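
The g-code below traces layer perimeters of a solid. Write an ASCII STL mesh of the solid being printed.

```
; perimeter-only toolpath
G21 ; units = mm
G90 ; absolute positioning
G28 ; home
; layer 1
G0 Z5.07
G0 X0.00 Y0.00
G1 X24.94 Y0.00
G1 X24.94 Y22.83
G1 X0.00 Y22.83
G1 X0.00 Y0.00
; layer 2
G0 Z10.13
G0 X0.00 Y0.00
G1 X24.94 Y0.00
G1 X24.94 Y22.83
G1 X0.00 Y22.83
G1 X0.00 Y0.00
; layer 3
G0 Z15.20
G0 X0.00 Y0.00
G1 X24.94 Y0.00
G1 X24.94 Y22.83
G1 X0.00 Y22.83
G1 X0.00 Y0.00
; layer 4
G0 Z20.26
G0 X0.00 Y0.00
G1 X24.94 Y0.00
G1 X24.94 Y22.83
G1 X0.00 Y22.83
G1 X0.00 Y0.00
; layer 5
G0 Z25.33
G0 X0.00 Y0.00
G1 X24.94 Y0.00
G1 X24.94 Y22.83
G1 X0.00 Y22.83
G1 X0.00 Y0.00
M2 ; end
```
solid part
  facet normal 0.0000 0.0000 -1.0000
    outer loop
      vertex 24.94 22.83 0.00
      vertex 24.94 0.00 0.00
      vertex 0.00 0.00 0.00
    endloop
  endfacet
  facet normal 0.0000 0.0000 -1.0000
    outer loop
      vertex 0.00 22.83 0.00
      vertex 24.94 22.83 0.00
      vertex 0.00 0.00 0.00
    endloop
  endfacet
  facet normal 0.0000 0.0000 1.0000
    outer loop
      vertex 0.00 0.00 25.33
      vertex 24.94 0.00 25.33
      vertex 24.94 22.83 25.33
    endloop
  endfacet
  facet normal 0.0000 0.0000 1.0000
    outer loop
      vertex 0.00 0.00 25.33
      vertex 24.94 22.83 25.33
      vertex 0.00 22.83 25.33
    endloop
  endfacet
  facet normal 0.0000 -1.0000 0.0000
    outer loop
      vertex 0.00 0.00 0.00
      vertex 24.94 0.00 0.00
      vertex 24.94 0.00 25.33
    endloop
  endfacet
  facet normal 0.0000 -1.0000 0.0000
    outer loop
      vertex 0.00 0.00 0.00
      vertex 24.94 0.00 25.33
      vertex 0.00 0.00 25.33
    endloop
  endfacet
  facet normal 0.0000 1.0000 0.0000
    outer loop
      vertex 24.94 22.83 25.33
      vertex 24.94 22.83 0.00
      vertex 0.00 22.83 0.00
    endloop
  endfacet
  facet normal 0.0000 1.0000 0.0000
    outer loop
      vertex 0.00 22.83 25.33
      vertex 24.94 22.83 25.33
      vertex 0.00 22.83 0.00
    endloop
  endfacet
  facet normal -1.0000 0.0000 0.0000
    outer loop
      vertex 0.00 22.83 25.33
      vertex 0.00 22.83 0.00
      vertex 0.00 0.00 0.00
    endloop
  endfacet
  facet normal -1.0000 0.0000 0.0000
    outer loop
      vertex 0.00 0.00 25.33
      vertex 0.00 22.83 25.33
      vertex 0.00 0.00 0.00
    endloop
  endfacet
  facet normal 1.0000 0.0000 0.0000
    outer loop
      vertex 24.94 0.00 0.00
      vertex 24.94 22.83 0.00
      vertex 24.94 22.83 25.33
    endloop
  endfacet
  facet normal 1.0000 0.0000 0.0000
    outer loop
      vertex 24.94 0.00 0.00
      vertex 24.94 22.83 25.33
      vertex 24.94 0.00 25.33
    endloop
  endfacet
endsolid part

The G0 Z moves step by Δz≈5.07 mm. Every layer's G1 loop is the same polygon, so the solid is a straight extrusion of it from z=0 to z≈25.3. Closing with flat bottom and top caps and triangulating gives 12 facets — a rectangular box, roughly 24.9 × 22.8 mm footprint and 25.3 mm tall.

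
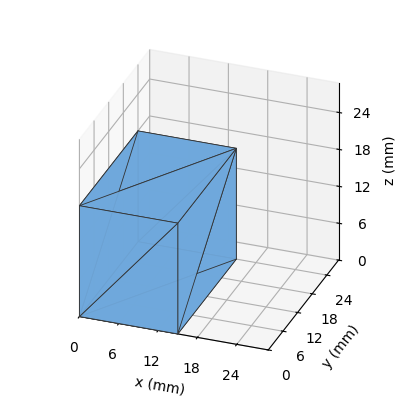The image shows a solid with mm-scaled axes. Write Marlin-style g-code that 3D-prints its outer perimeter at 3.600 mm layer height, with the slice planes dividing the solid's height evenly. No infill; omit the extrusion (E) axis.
Reading the render: the shape is a rectangular box, roughly 15 × 24 mm footprint and 18 mm tall (dimensions read to the nearest mm from the axis ticks). For the g-code, the solid's height is divided into equal slices at the stated Δz and each level perimeter traced with G1 moves after a G0 lift.

; perimeter-only toolpath
G21 ; units = mm
G90 ; absolute positioning
G28 ; home
; layer 1
G0 Z3.600
G0 X0.000 Y0.000
G1 X15.000 Y0.000
G1 X15.000 Y24.000
G1 X0.000 Y24.000
G1 X0.000 Y0.000
; layer 2
G0 Z7.200
G0 X0.000 Y0.000
G1 X15.000 Y0.000
G1 X15.000 Y24.000
G1 X0.000 Y24.000
G1 X0.000 Y0.000
; layer 3
G0 Z10.800
G0 X0.000 Y0.000
G1 X15.000 Y0.000
G1 X15.000 Y24.000
G1 X0.000 Y24.000
G1 X0.000 Y0.000
; layer 4
G0 Z14.400
G0 X0.000 Y0.000
G1 X15.000 Y0.000
G1 X15.000 Y24.000
G1 X0.000 Y24.000
G1 X0.000 Y0.000
; layer 5
G0 Z18.000
G0 X0.000 Y0.000
G1 X15.000 Y0.000
G1 X15.000 Y24.000
G1 X0.000 Y24.000
G1 X0.000 Y0.000
M2 ; end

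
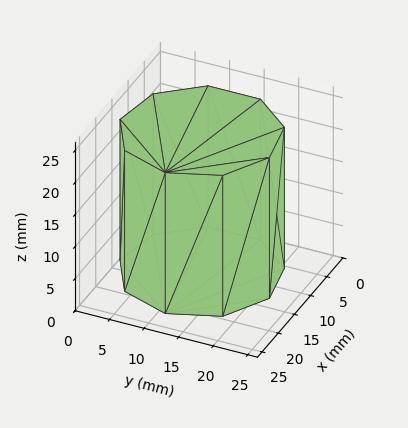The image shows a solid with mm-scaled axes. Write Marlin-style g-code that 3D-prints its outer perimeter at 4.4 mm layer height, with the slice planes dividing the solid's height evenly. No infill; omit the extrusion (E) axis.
Reading the render: the shape is a regular 9-sided prism (a cylinder approximated with 9 flat sides), circumscribed radius ≈ 11 mm, height ≈ 22 mm (dimensions read to the nearest mm from the axis ticks). For the g-code, the solid's height is divided into equal slices at the stated Δz and each level perimeter traced with G1 moves after a G0 lift.

; perimeter-only toolpath
G21 ; units = mm
G90 ; absolute positioning
G28 ; home
; layer 1
G0 Z4.4
G0 X22.0 Y11.0
G1 X19.4 Y18.1
G1 X12.9 Y21.8
G1 X5.5 Y20.5
G1 X0.7 Y14.8
G1 X0.7 Y7.2
G1 X5.5 Y1.5
G1 X12.9 Y0.2
G1 X19.4 Y3.9
G1 X22.0 Y11.0
; layer 2
G0 Z8.8
G0 X22.0 Y11.0
G1 X19.4 Y18.1
G1 X12.9 Y21.8
G1 X5.5 Y20.5
G1 X0.7 Y14.8
G1 X0.7 Y7.2
G1 X5.5 Y1.5
G1 X12.9 Y0.2
G1 X19.4 Y3.9
G1 X22.0 Y11.0
; layer 3
G0 Z13.2
G0 X22.0 Y11.0
G1 X19.4 Y18.1
G1 X12.9 Y21.8
G1 X5.5 Y20.5
G1 X0.7 Y14.8
G1 X0.7 Y7.2
G1 X5.5 Y1.5
G1 X12.9 Y0.2
G1 X19.4 Y3.9
G1 X22.0 Y11.0
; layer 4
G0 Z17.6
G0 X22.0 Y11.0
G1 X19.4 Y18.1
G1 X12.9 Y21.8
G1 X5.5 Y20.5
G1 X0.7 Y14.8
G1 X0.7 Y7.2
G1 X5.5 Y1.5
G1 X12.9 Y0.2
G1 X19.4 Y3.9
G1 X22.0 Y11.0
; layer 5
G0 Z22.0
G0 X22.0 Y11.0
G1 X19.4 Y18.1
G1 X12.9 Y21.8
G1 X5.5 Y20.5
G1 X0.7 Y14.8
G1 X0.7 Y7.2
G1 X5.5 Y1.5
G1 X12.9 Y0.2
G1 X19.4 Y3.9
G1 X22.0 Y11.0
M2 ; end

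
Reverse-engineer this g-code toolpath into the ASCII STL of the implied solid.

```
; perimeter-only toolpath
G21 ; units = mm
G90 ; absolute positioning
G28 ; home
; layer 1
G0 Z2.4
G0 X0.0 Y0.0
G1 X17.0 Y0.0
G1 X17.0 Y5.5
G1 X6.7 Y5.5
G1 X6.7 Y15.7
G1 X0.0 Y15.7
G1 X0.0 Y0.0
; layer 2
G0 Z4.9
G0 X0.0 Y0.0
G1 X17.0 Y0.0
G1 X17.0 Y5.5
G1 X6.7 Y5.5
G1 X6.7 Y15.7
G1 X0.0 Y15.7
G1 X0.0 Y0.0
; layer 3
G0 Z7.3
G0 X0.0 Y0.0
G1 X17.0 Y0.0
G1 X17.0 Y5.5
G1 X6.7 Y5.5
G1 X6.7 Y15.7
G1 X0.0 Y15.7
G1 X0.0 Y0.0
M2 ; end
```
solid part
  facet normal 0.0000 0.0000 -1.0000
    outer loop
      vertex 17.0 5.5 0.0
      vertex 17.0 0.0 0.0
      vertex 0.0 0.0 0.0
    endloop
  endfacet
  facet normal 0.0000 0.0000 -1.0000
    outer loop
      vertex 6.7 5.5 0.0
      vertex 17.0 5.5 0.0
      vertex 0.0 0.0 0.0
    endloop
  endfacet
  facet normal 0.0000 0.0000 -1.0000
    outer loop
      vertex 6.7 15.7 0.0
      vertex 6.7 5.5 0.0
      vertex 0.0 0.0 0.0
    endloop
  endfacet
  facet normal 0.0000 0.0000 -1.0000
    outer loop
      vertex 0.0 15.7 0.0
      vertex 6.7 15.7 0.0
      vertex 0.0 0.0 0.0
    endloop
  endfacet
  facet normal 0.0000 0.0000 1.0000
    outer loop
      vertex 0.0 0.0 7.3
      vertex 17.0 0.0 7.3
      vertex 17.0 5.5 7.3
    endloop
  endfacet
  facet normal 0.0000 0.0000 1.0000
    outer loop
      vertex 0.0 0.0 7.3
      vertex 17.0 5.5 7.3
      vertex 6.7 5.5 7.3
    endloop
  endfacet
  facet normal 0.0000 0.0000 1.0000
    outer loop
      vertex 0.0 0.0 7.3
      vertex 6.7 5.5 7.3
      vertex 6.7 15.7 7.3
    endloop
  endfacet
  facet normal 0.0000 0.0000 1.0000
    outer loop
      vertex 0.0 0.0 7.3
      vertex 6.7 15.7 7.3
      vertex 0.0 15.7 7.3
    endloop
  endfacet
  facet normal 0.0000 -1.0000 0.0000
    outer loop
      vertex 0.0 0.0 0.0
      vertex 17.0 0.0 0.0
      vertex 17.0 0.0 7.3
    endloop
  endfacet
  facet normal 0.0000 -1.0000 0.0000
    outer loop
      vertex 0.0 0.0 0.0
      vertex 17.0 0.0 7.3
      vertex 0.0 0.0 7.3
    endloop
  endfacet
  facet normal 1.0000 0.0000 0.0000
    outer loop
      vertex 17.0 0.0 0.0
      vertex 17.0 5.5 0.0
      vertex 17.0 5.5 7.3
    endloop
  endfacet
  facet normal 1.0000 0.0000 0.0000
    outer loop
      vertex 17.0 0.0 0.0
      vertex 17.0 5.5 7.3
      vertex 17.0 0.0 7.3
    endloop
  endfacet
  facet normal 0.0000 1.0000 0.0000
    outer loop
      vertex 17.0 5.5 0.0
      vertex 6.7 5.5 0.0
      vertex 6.7 5.5 7.3
    endloop
  endfacet
  facet normal 0.0000 1.0000 0.0000
    outer loop
      vertex 17.0 5.5 0.0
      vertex 6.7 5.5 7.3
      vertex 17.0 5.5 7.3
    endloop
  endfacet
  facet normal 1.0000 0.0000 0.0000
    outer loop
      vertex 6.7 5.5 0.0
      vertex 6.7 15.7 0.0
      vertex 6.7 15.7 7.3
    endloop
  endfacet
  facet normal 1.0000 0.0000 0.0000
    outer loop
      vertex 6.7 5.5 0.0
      vertex 6.7 15.7 7.3
      vertex 6.7 5.5 7.3
    endloop
  endfacet
  facet normal 0.0000 1.0000 0.0000
    outer loop
      vertex 6.7 15.7 0.0
      vertex 0.0 15.7 0.0
      vertex 0.0 15.7 7.3
    endloop
  endfacet
  facet normal 0.0000 1.0000 0.0000
    outer loop
      vertex 6.7 15.7 0.0
      vertex 0.0 15.7 7.3
      vertex 6.7 15.7 7.3
    endloop
  endfacet
  facet normal -1.0000 0.0000 0.0000
    outer loop
      vertex 0.0 15.7 0.0
      vertex 0.0 0.0 0.0
      vertex 0.0 0.0 7.3
    endloop
  endfacet
  facet normal -1.0000 0.0000 0.0000
    outer loop
      vertex 0.0 15.7 0.0
      vertex 0.0 0.0 7.3
      vertex 0.0 15.7 7.3
    endloop
  endfacet
endsolid part

The G0 Z moves step by Δz≈2.4 mm. Every layer's G1 loop is the same polygon, so the solid is a straight extrusion of it from z=0 to z≈7.3. Closing with flat bottom and top caps and triangulating gives 20 facets — an L-shaped prism: outer 17 × 15.7 mm, arm thicknesses ≈ 5.5 mm (horizontal) and 6.7 mm (vertical), extruded 7.3 mm in z.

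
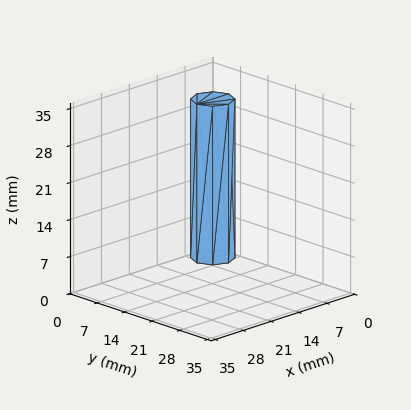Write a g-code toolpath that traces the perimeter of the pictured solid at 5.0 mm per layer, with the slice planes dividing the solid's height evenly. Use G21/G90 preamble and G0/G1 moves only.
Reading the render: the shape is a regular 8-sided prism (a cylinder approximated with 8 flat sides), circumscribed radius ≈ 4 mm, height ≈ 30 mm (dimensions read to the nearest mm from the axis ticks). For the g-code, the solid's height is divided into equal slices at the stated Δz and each level perimeter traced with G1 moves after a G0 lift.

; perimeter-only toolpath
G21 ; units = mm
G90 ; absolute positioning
G28 ; home
; layer 1
G0 Z5.0
G0 X8.0 Y4.0
G1 X6.8 Y6.8
G1 X4.0 Y8.0
G1 X1.2 Y6.8
G1 X0.0 Y4.0
G1 X1.2 Y1.2
G1 X4.0 Y0.0
G1 X6.8 Y1.2
G1 X8.0 Y4.0
; layer 2
G0 Z10.0
G0 X8.0 Y4.0
G1 X6.8 Y6.8
G1 X4.0 Y8.0
G1 X1.2 Y6.8
G1 X0.0 Y4.0
G1 X1.2 Y1.2
G1 X4.0 Y0.0
G1 X6.8 Y1.2
G1 X8.0 Y4.0
; layer 3
G0 Z15.0
G0 X8.0 Y4.0
G1 X6.8 Y6.8
G1 X4.0 Y8.0
G1 X1.2 Y6.8
G1 X0.0 Y4.0
G1 X1.2 Y1.2
G1 X4.0 Y0.0
G1 X6.8 Y1.2
G1 X8.0 Y4.0
; layer 4
G0 Z20.0
G0 X8.0 Y4.0
G1 X6.8 Y6.8
G1 X4.0 Y8.0
G1 X1.2 Y6.8
G1 X0.0 Y4.0
G1 X1.2 Y1.2
G1 X4.0 Y0.0
G1 X6.8 Y1.2
G1 X8.0 Y4.0
; layer 5
G0 Z25.0
G0 X8.0 Y4.0
G1 X6.8 Y6.8
G1 X4.0 Y8.0
G1 X1.2 Y6.8
G1 X0.0 Y4.0
G1 X1.2 Y1.2
G1 X4.0 Y0.0
G1 X6.8 Y1.2
G1 X8.0 Y4.0
; layer 6
G0 Z30.0
G0 X8.0 Y4.0
G1 X6.8 Y6.8
G1 X4.0 Y8.0
G1 X1.2 Y6.8
G1 X0.0 Y4.0
G1 X1.2 Y1.2
G1 X4.0 Y0.0
G1 X6.8 Y1.2
G1 X8.0 Y4.0
M2 ; end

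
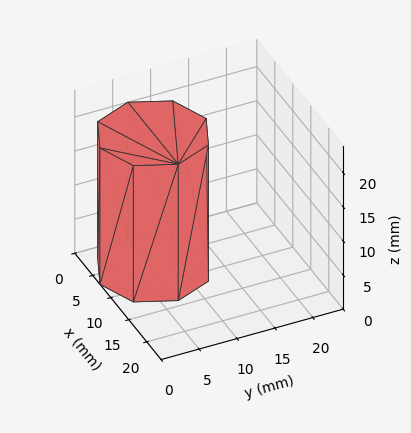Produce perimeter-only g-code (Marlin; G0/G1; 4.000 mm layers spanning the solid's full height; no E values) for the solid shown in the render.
Reading the render: the shape is a regular 8-sided prism (a cylinder approximated with 8 flat sides), circumscribed radius ≈ 7 mm, height ≈ 20 mm (dimensions read to the nearest mm from the axis ticks). For the g-code, the solid's height is divided into equal slices at the stated Δz and each level perimeter traced with G1 moves after a G0 lift.

; perimeter-only toolpath
G21 ; units = mm
G90 ; absolute positioning
G28 ; home
; layer 1
G0 Z4.000
G0 X14.000 Y7.000
G1 X11.950 Y11.950
G1 X7.000 Y14.000
G1 X2.050 Y11.950
G1 X0.000 Y7.000
G1 X2.050 Y2.050
G1 X7.000 Y0.000
G1 X11.950 Y2.050
G1 X14.000 Y7.000
; layer 2
G0 Z8.000
G0 X14.000 Y7.000
G1 X11.950 Y11.950
G1 X7.000 Y14.000
G1 X2.050 Y11.950
G1 X0.000 Y7.000
G1 X2.050 Y2.050
G1 X7.000 Y0.000
G1 X11.950 Y2.050
G1 X14.000 Y7.000
; layer 3
G0 Z12.000
G0 X14.000 Y7.000
G1 X11.950 Y11.950
G1 X7.000 Y14.000
G1 X2.050 Y11.950
G1 X0.000 Y7.000
G1 X2.050 Y2.050
G1 X7.000 Y0.000
G1 X11.950 Y2.050
G1 X14.000 Y7.000
; layer 4
G0 Z16.000
G0 X14.000 Y7.000
G1 X11.950 Y11.950
G1 X7.000 Y14.000
G1 X2.050 Y11.950
G1 X0.000 Y7.000
G1 X2.050 Y2.050
G1 X7.000 Y0.000
G1 X11.950 Y2.050
G1 X14.000 Y7.000
; layer 5
G0 Z20.000
G0 X14.000 Y7.000
G1 X11.950 Y11.950
G1 X7.000 Y14.000
G1 X2.050 Y11.950
G1 X0.000 Y7.000
G1 X2.050 Y2.050
G1 X7.000 Y0.000
G1 X11.950 Y2.050
G1 X14.000 Y7.000
M2 ; end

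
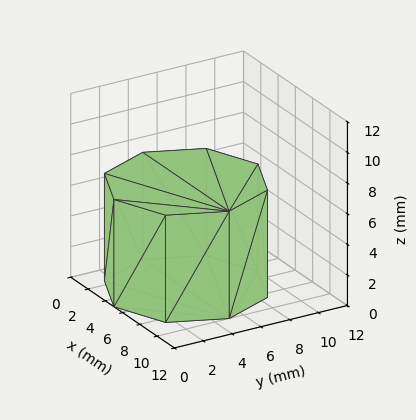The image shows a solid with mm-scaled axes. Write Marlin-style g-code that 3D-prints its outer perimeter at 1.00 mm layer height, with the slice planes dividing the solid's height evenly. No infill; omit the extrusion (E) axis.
Reading the render: the shape is a regular 8-sided prism (a cylinder approximated with 8 flat sides), circumscribed radius ≈ 5 mm, height ≈ 7 mm (dimensions read to the nearest mm from the axis ticks). For the g-code, the solid's height is divided into equal slices at the stated Δz and each level perimeter traced with G1 moves after a G0 lift.

; perimeter-only toolpath
G21 ; units = mm
G90 ; absolute positioning
G28 ; home
; layer 1
G0 Z1.00
G0 X10.00 Y5.00
G1 X8.54 Y8.54
G1 X5.00 Y10.00
G1 X1.46 Y8.54
G1 X0.00 Y5.00
G1 X1.46 Y1.46
G1 X5.00 Y0.00
G1 X8.54 Y1.46
G1 X10.00 Y5.00
; layer 2
G0 Z2.00
G0 X10.00 Y5.00
G1 X8.54 Y8.54
G1 X5.00 Y10.00
G1 X1.46 Y8.54
G1 X0.00 Y5.00
G1 X1.46 Y1.46
G1 X5.00 Y0.00
G1 X8.54 Y1.46
G1 X10.00 Y5.00
; layer 3
G0 Z3.00
G0 X10.00 Y5.00
G1 X8.54 Y8.54
G1 X5.00 Y10.00
G1 X1.46 Y8.54
G1 X0.00 Y5.00
G1 X1.46 Y1.46
G1 X5.00 Y0.00
G1 X8.54 Y1.46
G1 X10.00 Y5.00
; layer 4
G0 Z4.00
G0 X10.00 Y5.00
G1 X8.54 Y8.54
G1 X5.00 Y10.00
G1 X1.46 Y8.54
G1 X0.00 Y5.00
G1 X1.46 Y1.46
G1 X5.00 Y0.00
G1 X8.54 Y1.46
G1 X10.00 Y5.00
; layer 5
G0 Z5.00
G0 X10.00 Y5.00
G1 X8.54 Y8.54
G1 X5.00 Y10.00
G1 X1.46 Y8.54
G1 X0.00 Y5.00
G1 X1.46 Y1.46
G1 X5.00 Y0.00
G1 X8.54 Y1.46
G1 X10.00 Y5.00
; layer 6
G0 Z6.00
G0 X10.00 Y5.00
G1 X8.54 Y8.54
G1 X5.00 Y10.00
G1 X1.46 Y8.54
G1 X0.00 Y5.00
G1 X1.46 Y1.46
G1 X5.00 Y0.00
G1 X8.54 Y1.46
G1 X10.00 Y5.00
; layer 7
G0 Z7.00
G0 X10.00 Y5.00
G1 X8.54 Y8.54
G1 X5.00 Y10.00
G1 X1.46 Y8.54
G1 X0.00 Y5.00
G1 X1.46 Y1.46
G1 X5.00 Y0.00
G1 X8.54 Y1.46
G1 X10.00 Y5.00
M2 ; end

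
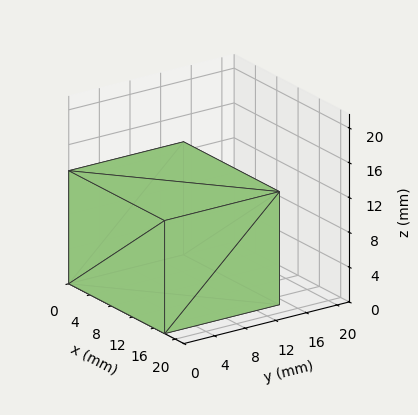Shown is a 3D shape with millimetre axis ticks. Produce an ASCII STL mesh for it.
Reading the render: the shape is a rectangular box, roughly 18 × 15 mm footprint and 13 mm tall (dimensions read to the nearest mm from the axis ticks). For the STL, each face is triangulated and given an outward normal.

solid part
  facet normal 0.0000 0.0000 -1.0000
    outer loop
      vertex 18.0 15.0 0.0
      vertex 18.0 0.0 0.0
      vertex 0.0 0.0 0.0
    endloop
  endfacet
  facet normal 0.0000 0.0000 -1.0000
    outer loop
      vertex 0.0 15.0 0.0
      vertex 18.0 15.0 0.0
      vertex 0.0 0.0 0.0
    endloop
  endfacet
  facet normal 0.0000 0.0000 1.0000
    outer loop
      vertex 0.0 0.0 13.0
      vertex 18.0 0.0 13.0
      vertex 18.0 15.0 13.0
    endloop
  endfacet
  facet normal 0.0000 0.0000 1.0000
    outer loop
      vertex 0.0 0.0 13.0
      vertex 18.0 15.0 13.0
      vertex 0.0 15.0 13.0
    endloop
  endfacet
  facet normal 0.0000 -1.0000 0.0000
    outer loop
      vertex 0.0 0.0 0.0
      vertex 18.0 0.0 0.0
      vertex 18.0 0.0 13.0
    endloop
  endfacet
  facet normal 0.0000 -1.0000 0.0000
    outer loop
      vertex 0.0 0.0 0.0
      vertex 18.0 0.0 13.0
      vertex 0.0 0.0 13.0
    endloop
  endfacet
  facet normal 0.0000 1.0000 0.0000
    outer loop
      vertex 18.0 15.0 13.0
      vertex 18.0 15.0 0.0
      vertex 0.0 15.0 0.0
    endloop
  endfacet
  facet normal 0.0000 1.0000 0.0000
    outer loop
      vertex 0.0 15.0 13.0
      vertex 18.0 15.0 13.0
      vertex 0.0 15.0 0.0
    endloop
  endfacet
  facet normal -1.0000 0.0000 0.0000
    outer loop
      vertex 0.0 15.0 13.0
      vertex 0.0 15.0 0.0
      vertex 0.0 0.0 0.0
    endloop
  endfacet
  facet normal -1.0000 0.0000 0.0000
    outer loop
      vertex 0.0 0.0 13.0
      vertex 0.0 15.0 13.0
      vertex 0.0 0.0 0.0
    endloop
  endfacet
  facet normal 1.0000 0.0000 0.0000
    outer loop
      vertex 18.0 0.0 0.0
      vertex 18.0 15.0 0.0
      vertex 18.0 15.0 13.0
    endloop
  endfacet
  facet normal 1.0000 0.0000 0.0000
    outer loop
      vertex 18.0 0.0 0.0
      vertex 18.0 15.0 13.0
      vertex 18.0 0.0 13.0
    endloop
  endfacet
endsolid part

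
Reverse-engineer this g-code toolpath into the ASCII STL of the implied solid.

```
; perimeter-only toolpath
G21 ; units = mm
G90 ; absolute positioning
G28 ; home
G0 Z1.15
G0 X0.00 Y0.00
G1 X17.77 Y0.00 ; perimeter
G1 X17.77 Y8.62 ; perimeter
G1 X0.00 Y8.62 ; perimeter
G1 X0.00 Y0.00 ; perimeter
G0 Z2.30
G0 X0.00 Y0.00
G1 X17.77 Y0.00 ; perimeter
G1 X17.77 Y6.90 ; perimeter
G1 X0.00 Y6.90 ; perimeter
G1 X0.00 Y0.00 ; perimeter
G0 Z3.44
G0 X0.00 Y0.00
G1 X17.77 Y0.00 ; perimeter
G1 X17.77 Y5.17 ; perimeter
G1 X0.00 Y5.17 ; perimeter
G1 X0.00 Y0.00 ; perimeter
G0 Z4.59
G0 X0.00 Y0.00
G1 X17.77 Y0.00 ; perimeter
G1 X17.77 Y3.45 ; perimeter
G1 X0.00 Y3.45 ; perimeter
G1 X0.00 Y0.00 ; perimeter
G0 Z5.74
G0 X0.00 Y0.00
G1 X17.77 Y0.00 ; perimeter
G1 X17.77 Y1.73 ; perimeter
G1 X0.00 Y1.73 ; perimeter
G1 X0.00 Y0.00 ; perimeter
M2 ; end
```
solid part
  facet normal 0.0000 0.0000 -1.0000
    outer loop
      vertex 17.77 10.35 0.00
      vertex 17.77 0.00 0.00
      vertex 0.00 0.00 0.00
    endloop
  endfacet
  facet normal 0.0000 0.0000 -1.0000
    outer loop
      vertex 0.00 10.35 0.00
      vertex 17.77 10.35 0.00
      vertex 0.00 0.00 0.00
    endloop
  endfacet
  facet normal 0.0000 -1.0000 0.0000
    outer loop
      vertex 0.00 0.00 0.00
      vertex 17.77 0.00 0.00
      vertex 17.77 0.00 6.89
    endloop
  endfacet
  facet normal 0.0000 -1.0000 0.0000
    outer loop
      vertex 0.00 0.00 0.00
      vertex 17.77 0.00 6.89
      vertex 0.00 0.00 6.89
    endloop
  endfacet
  facet normal 0.0000 0.5541 0.8324
    outer loop
      vertex 0.00 0.00 6.89
      vertex 17.77 0.00 6.89
      vertex 17.77 10.35 0.00
    endloop
  endfacet
  facet normal 0.0000 0.5541 0.8324
    outer loop
      vertex 0.00 0.00 6.89
      vertex 17.77 10.35 0.00
      vertex 0.00 10.35 0.00
    endloop
  endfacet
  facet normal -1.0000 0.0000 0.0000
    outer loop
      vertex 0.00 0.00 6.89
      vertex 0.00 10.35 0.00
      vertex 0.00 0.00 0.00
    endloop
  endfacet
  facet normal 1.0000 0.0000 0.0000
    outer loop
      vertex 17.77 0.00 0.00
      vertex 17.77 10.35 0.00
      vertex 17.77 0.00 6.89
    endloop
  endfacet
endsolid part

The G0 Z moves step by Δz≈1.15 mm. The G1 loops shrink linearly with z, so the solid tapers from its base footprint up to z≈6.89. Closing with a flat bottom cap and the tapered top and triangulating gives 8 facets — a wedge (ramp): 17.8 × 10.3 mm base, rising to 6.89 mm along the y=0 edge and sloping linearly to z=0 at y=10.3.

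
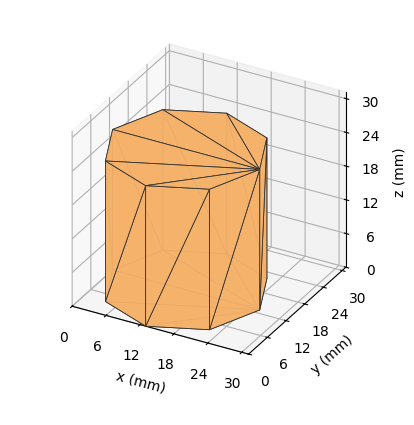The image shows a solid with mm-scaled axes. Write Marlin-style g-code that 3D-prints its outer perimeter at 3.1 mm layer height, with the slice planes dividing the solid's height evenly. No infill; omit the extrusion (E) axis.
Reading the render: the shape is a regular 8-sided prism (a cylinder approximated with 8 flat sides), circumscribed radius ≈ 13 mm, height ≈ 25 mm (dimensions read to the nearest mm from the axis ticks). For the g-code, the solid's height is divided into equal slices at the stated Δz and each level perimeter traced with G1 moves after a G0 lift.

; perimeter-only toolpath
G21 ; units = mm
G90 ; absolute positioning
G28 ; home
; layer 1
G0 Z3.1
G0 X26.0 Y13.0
G1 X22.2 Y22.2
G1 X13.0 Y26.0
G1 X3.8 Y22.2
G1 X0.0 Y13.0
G1 X3.8 Y3.8
G1 X13.0 Y0.0
G1 X22.2 Y3.8
G1 X26.0 Y13.0
; layer 2
G0 Z6.2
G0 X26.0 Y13.0
G1 X22.2 Y22.2
G1 X13.0 Y26.0
G1 X3.8 Y22.2
G1 X0.0 Y13.0
G1 X3.8 Y3.8
G1 X13.0 Y0.0
G1 X22.2 Y3.8
G1 X26.0 Y13.0
; layer 3
G0 Z9.4
G0 X26.0 Y13.0
G1 X22.2 Y22.2
G1 X13.0 Y26.0
G1 X3.8 Y22.2
G1 X0.0 Y13.0
G1 X3.8 Y3.8
G1 X13.0 Y0.0
G1 X22.2 Y3.8
G1 X26.0 Y13.0
; layer 4
G0 Z12.5
G0 X26.0 Y13.0
G1 X22.2 Y22.2
G1 X13.0 Y26.0
G1 X3.8 Y22.2
G1 X0.0 Y13.0
G1 X3.8 Y3.8
G1 X13.0 Y0.0
G1 X22.2 Y3.8
G1 X26.0 Y13.0
; layer 5
G0 Z15.6
G0 X26.0 Y13.0
G1 X22.2 Y22.2
G1 X13.0 Y26.0
G1 X3.8 Y22.2
G1 X0.0 Y13.0
G1 X3.8 Y3.8
G1 X13.0 Y0.0
G1 X22.2 Y3.8
G1 X26.0 Y13.0
; layer 6
G0 Z18.8
G0 X26.0 Y13.0
G1 X22.2 Y22.2
G1 X13.0 Y26.0
G1 X3.8 Y22.2
G1 X0.0 Y13.0
G1 X3.8 Y3.8
G1 X13.0 Y0.0
G1 X22.2 Y3.8
G1 X26.0 Y13.0
; layer 7
G0 Z21.9
G0 X26.0 Y13.0
G1 X22.2 Y22.2
G1 X13.0 Y26.0
G1 X3.8 Y22.2
G1 X0.0 Y13.0
G1 X3.8 Y3.8
G1 X13.0 Y0.0
G1 X22.2 Y3.8
G1 X26.0 Y13.0
; layer 8
G0 Z25.0
G0 X26.0 Y13.0
G1 X22.2 Y22.2
G1 X13.0 Y26.0
G1 X3.8 Y22.2
G1 X0.0 Y13.0
G1 X3.8 Y3.8
G1 X13.0 Y0.0
G1 X22.2 Y3.8
G1 X26.0 Y13.0
M2 ; end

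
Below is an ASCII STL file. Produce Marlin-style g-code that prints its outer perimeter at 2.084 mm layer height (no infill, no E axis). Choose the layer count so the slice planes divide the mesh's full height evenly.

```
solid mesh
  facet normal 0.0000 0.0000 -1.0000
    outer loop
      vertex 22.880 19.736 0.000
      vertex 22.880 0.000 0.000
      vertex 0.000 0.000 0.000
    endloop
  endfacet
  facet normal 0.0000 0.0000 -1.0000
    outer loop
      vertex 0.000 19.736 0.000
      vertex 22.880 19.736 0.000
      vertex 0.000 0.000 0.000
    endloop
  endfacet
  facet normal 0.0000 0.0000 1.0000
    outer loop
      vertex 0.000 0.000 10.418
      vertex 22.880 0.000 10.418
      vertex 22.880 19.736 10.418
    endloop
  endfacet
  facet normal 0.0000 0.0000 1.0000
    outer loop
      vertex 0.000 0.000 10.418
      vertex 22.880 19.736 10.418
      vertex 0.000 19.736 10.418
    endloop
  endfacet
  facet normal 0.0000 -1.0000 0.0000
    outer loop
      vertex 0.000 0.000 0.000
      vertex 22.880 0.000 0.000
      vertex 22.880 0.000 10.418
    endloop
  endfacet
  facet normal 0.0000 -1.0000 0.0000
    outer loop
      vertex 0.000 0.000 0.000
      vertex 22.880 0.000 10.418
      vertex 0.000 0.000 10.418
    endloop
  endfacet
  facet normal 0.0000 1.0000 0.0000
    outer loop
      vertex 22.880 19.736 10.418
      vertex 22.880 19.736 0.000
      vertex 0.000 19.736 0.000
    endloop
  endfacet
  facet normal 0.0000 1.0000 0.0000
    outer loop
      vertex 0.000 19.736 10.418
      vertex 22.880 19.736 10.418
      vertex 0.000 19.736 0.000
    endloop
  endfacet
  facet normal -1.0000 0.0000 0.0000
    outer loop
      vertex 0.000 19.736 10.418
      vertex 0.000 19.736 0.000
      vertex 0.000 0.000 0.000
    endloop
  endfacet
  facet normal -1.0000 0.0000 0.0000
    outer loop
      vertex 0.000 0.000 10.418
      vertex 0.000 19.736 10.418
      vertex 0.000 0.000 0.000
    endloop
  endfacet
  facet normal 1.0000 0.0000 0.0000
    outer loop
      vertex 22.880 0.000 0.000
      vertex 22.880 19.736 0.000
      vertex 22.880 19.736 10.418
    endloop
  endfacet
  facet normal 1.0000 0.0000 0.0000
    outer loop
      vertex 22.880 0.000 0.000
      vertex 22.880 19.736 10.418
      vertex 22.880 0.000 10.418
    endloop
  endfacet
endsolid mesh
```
; perimeter-only toolpath
G21 ; units = mm
G90 ; absolute positioning
G28 ; home
; layer 1
G0 Z2.084
G0 X0.000 Y0.000
G1 X22.880 Y0.000
G1 X22.880 Y19.736
G1 X0.000 Y19.736
G1 X0.000 Y0.000
; layer 2
G0 Z4.167
G0 X0.000 Y0.000
G1 X22.880 Y0.000
G1 X22.880 Y19.736
G1 X0.000 Y19.736
G1 X0.000 Y0.000
; layer 3
G0 Z6.251
G0 X0.000 Y0.000
G1 X22.880 Y0.000
G1 X22.880 Y19.736
G1 X0.000 Y19.736
G1 X0.000 Y0.000
; layer 4
G0 Z8.334
G0 X0.000 Y0.000
G1 X22.880 Y0.000
G1 X22.880 Y19.736
G1 X0.000 Y19.736
G1 X0.000 Y0.000
; layer 5
G0 Z10.418
G0 X0.000 Y0.000
G1 X22.880 Y0.000
G1 X22.880 Y19.736
G1 X0.000 Y19.736
G1 X0.000 Y0.000
M2 ; end

The solid is a rectangular box, roughly 22.9 × 19.7 mm footprint and 10.4 mm tall. Slicing at Δz = 2.084 mm — 5 equal slices spanning the solid's height, so layer i sits at z = i·h/5 — gives 5 non-empty perimeters. Each is a 4-segment closed polygon; G0 lifts to the layer z and rapids to the start vertex, then G1 traces the edges.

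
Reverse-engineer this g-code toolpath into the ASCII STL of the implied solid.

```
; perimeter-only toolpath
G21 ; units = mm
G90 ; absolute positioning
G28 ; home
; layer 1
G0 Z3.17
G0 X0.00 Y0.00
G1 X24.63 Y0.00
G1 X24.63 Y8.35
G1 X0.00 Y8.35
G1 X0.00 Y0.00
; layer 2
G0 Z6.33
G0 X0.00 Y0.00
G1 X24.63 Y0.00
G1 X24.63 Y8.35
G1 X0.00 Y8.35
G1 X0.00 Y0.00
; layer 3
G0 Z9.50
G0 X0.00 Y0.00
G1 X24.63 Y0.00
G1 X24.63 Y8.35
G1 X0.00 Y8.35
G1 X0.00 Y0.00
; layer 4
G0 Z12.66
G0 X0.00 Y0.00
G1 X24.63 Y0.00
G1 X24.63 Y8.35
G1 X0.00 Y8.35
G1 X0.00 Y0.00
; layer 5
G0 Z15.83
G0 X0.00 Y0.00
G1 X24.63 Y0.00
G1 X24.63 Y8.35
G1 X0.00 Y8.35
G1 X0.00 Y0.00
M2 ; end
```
solid part
  facet normal 0.0000 0.0000 -1.0000
    outer loop
      vertex 24.63 8.35 0.00
      vertex 24.63 0.00 0.00
      vertex 0.00 0.00 0.00
    endloop
  endfacet
  facet normal 0.0000 0.0000 -1.0000
    outer loop
      vertex 0.00 8.35 0.00
      vertex 24.63 8.35 0.00
      vertex 0.00 0.00 0.00
    endloop
  endfacet
  facet normal 0.0000 0.0000 1.0000
    outer loop
      vertex 0.00 0.00 15.83
      vertex 24.63 0.00 15.83
      vertex 24.63 8.35 15.83
    endloop
  endfacet
  facet normal 0.0000 0.0000 1.0000
    outer loop
      vertex 0.00 0.00 15.83
      vertex 24.63 8.35 15.83
      vertex 0.00 8.35 15.83
    endloop
  endfacet
  facet normal 0.0000 -1.0000 0.0000
    outer loop
      vertex 0.00 0.00 0.00
      vertex 24.63 0.00 0.00
      vertex 24.63 0.00 15.83
    endloop
  endfacet
  facet normal 0.0000 -1.0000 0.0000
    outer loop
      vertex 0.00 0.00 0.00
      vertex 24.63 0.00 15.83
      vertex 0.00 0.00 15.83
    endloop
  endfacet
  facet normal 0.0000 1.0000 0.0000
    outer loop
      vertex 24.63 8.35 15.83
      vertex 24.63 8.35 0.00
      vertex 0.00 8.35 0.00
    endloop
  endfacet
  facet normal 0.0000 1.0000 0.0000
    outer loop
      vertex 0.00 8.35 15.83
      vertex 24.63 8.35 15.83
      vertex 0.00 8.35 0.00
    endloop
  endfacet
  facet normal -1.0000 0.0000 0.0000
    outer loop
      vertex 0.00 8.35 15.83
      vertex 0.00 8.35 0.00
      vertex 0.00 0.00 0.00
    endloop
  endfacet
  facet normal -1.0000 0.0000 0.0000
    outer loop
      vertex 0.00 0.00 15.83
      vertex 0.00 8.35 15.83
      vertex 0.00 0.00 0.00
    endloop
  endfacet
  facet normal 1.0000 0.0000 0.0000
    outer loop
      vertex 24.63 0.00 0.00
      vertex 24.63 8.35 0.00
      vertex 24.63 8.35 15.83
    endloop
  endfacet
  facet normal 1.0000 0.0000 0.0000
    outer loop
      vertex 24.63 0.00 0.00
      vertex 24.63 8.35 15.83
      vertex 24.63 0.00 15.83
    endloop
  endfacet
endsolid part

The G0 Z moves step by Δz≈3.17 mm. Every layer's G1 loop is the same polygon, so the solid is a straight extrusion of it from z=0 to z≈15.8. Closing with flat bottom and top caps and triangulating gives 12 facets — a rectangular box, roughly 24.6 × 8.35 mm footprint and 15.8 mm tall.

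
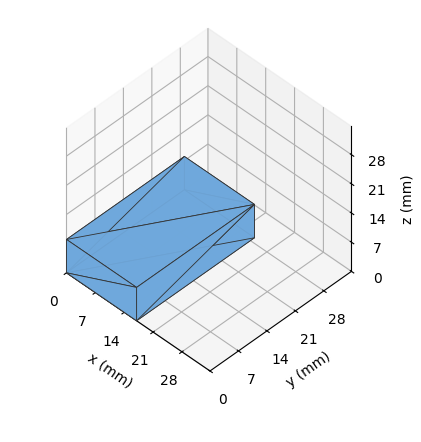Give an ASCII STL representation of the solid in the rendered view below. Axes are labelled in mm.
Reading the render: the shape is a rectangular box, roughly 17 × 29 mm footprint and 8 mm tall (dimensions read to the nearest mm from the axis ticks). For the STL, each face is triangulated and given an outward normal.

solid part
  facet normal 0.0000 0.0000 -1.0000
    outer loop
      vertex 17.00 29.00 0.00
      vertex 17.00 0.00 0.00
      vertex 0.00 0.00 0.00
    endloop
  endfacet
  facet normal 0.0000 0.0000 -1.0000
    outer loop
      vertex 0.00 29.00 0.00
      vertex 17.00 29.00 0.00
      vertex 0.00 0.00 0.00
    endloop
  endfacet
  facet normal 0.0000 0.0000 1.0000
    outer loop
      vertex 0.00 0.00 8.00
      vertex 17.00 0.00 8.00
      vertex 17.00 29.00 8.00
    endloop
  endfacet
  facet normal 0.0000 0.0000 1.0000
    outer loop
      vertex 0.00 0.00 8.00
      vertex 17.00 29.00 8.00
      vertex 0.00 29.00 8.00
    endloop
  endfacet
  facet normal 0.0000 -1.0000 0.0000
    outer loop
      vertex 0.00 0.00 0.00
      vertex 17.00 0.00 0.00
      vertex 17.00 0.00 8.00
    endloop
  endfacet
  facet normal 0.0000 -1.0000 0.0000
    outer loop
      vertex 0.00 0.00 0.00
      vertex 17.00 0.00 8.00
      vertex 0.00 0.00 8.00
    endloop
  endfacet
  facet normal 0.0000 1.0000 0.0000
    outer loop
      vertex 17.00 29.00 8.00
      vertex 17.00 29.00 0.00
      vertex 0.00 29.00 0.00
    endloop
  endfacet
  facet normal 0.0000 1.0000 0.0000
    outer loop
      vertex 0.00 29.00 8.00
      vertex 17.00 29.00 8.00
      vertex 0.00 29.00 0.00
    endloop
  endfacet
  facet normal -1.0000 0.0000 0.0000
    outer loop
      vertex 0.00 29.00 8.00
      vertex 0.00 29.00 0.00
      vertex 0.00 0.00 0.00
    endloop
  endfacet
  facet normal -1.0000 0.0000 0.0000
    outer loop
      vertex 0.00 0.00 8.00
      vertex 0.00 29.00 8.00
      vertex 0.00 0.00 0.00
    endloop
  endfacet
  facet normal 1.0000 0.0000 0.0000
    outer loop
      vertex 17.00 0.00 0.00
      vertex 17.00 29.00 0.00
      vertex 17.00 29.00 8.00
    endloop
  endfacet
  facet normal 1.0000 0.0000 0.0000
    outer loop
      vertex 17.00 0.00 0.00
      vertex 17.00 29.00 8.00
      vertex 17.00 0.00 8.00
    endloop
  endfacet
endsolid part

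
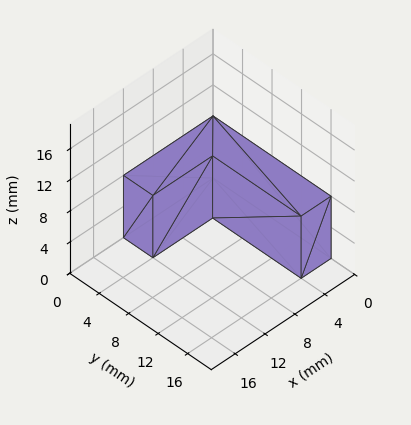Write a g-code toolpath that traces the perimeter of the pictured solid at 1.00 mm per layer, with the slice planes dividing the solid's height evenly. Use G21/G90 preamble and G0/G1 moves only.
Reading the render: the shape is an L-shaped prism: outer 12 × 16 mm, arm thicknesses ≈ 4 mm (horizontal) and 4 mm (vertical), extruded 8 mm in z (dimensions read to the nearest mm from the axis ticks). For the g-code, the solid's height is divided into equal slices at the stated Δz and each level perimeter traced with G1 moves after a G0 lift.

; perimeter-only toolpath
G21 ; units = mm
G90 ; absolute positioning
G28 ; home
; layer 1
G0 Z1.00
G0 X0.00 Y0.00
G1 X12.00 Y0.00
G1 X12.00 Y4.00
G1 X4.00 Y4.00
G1 X4.00 Y16.00
G1 X0.00 Y16.00
G1 X0.00 Y0.00
; layer 2
G0 Z2.00
G0 X0.00 Y0.00
G1 X12.00 Y0.00
G1 X12.00 Y4.00
G1 X4.00 Y4.00
G1 X4.00 Y16.00
G1 X0.00 Y16.00
G1 X0.00 Y0.00
; layer 3
G0 Z3.00
G0 X0.00 Y0.00
G1 X12.00 Y0.00
G1 X12.00 Y4.00
G1 X4.00 Y4.00
G1 X4.00 Y16.00
G1 X0.00 Y16.00
G1 X0.00 Y0.00
; layer 4
G0 Z4.00
G0 X0.00 Y0.00
G1 X12.00 Y0.00
G1 X12.00 Y4.00
G1 X4.00 Y4.00
G1 X4.00 Y16.00
G1 X0.00 Y16.00
G1 X0.00 Y0.00
; layer 5
G0 Z5.00
G0 X0.00 Y0.00
G1 X12.00 Y0.00
G1 X12.00 Y4.00
G1 X4.00 Y4.00
G1 X4.00 Y16.00
G1 X0.00 Y16.00
G1 X0.00 Y0.00
; layer 6
G0 Z6.00
G0 X0.00 Y0.00
G1 X12.00 Y0.00
G1 X12.00 Y4.00
G1 X4.00 Y4.00
G1 X4.00 Y16.00
G1 X0.00 Y16.00
G1 X0.00 Y0.00
; layer 7
G0 Z7.00
G0 X0.00 Y0.00
G1 X12.00 Y0.00
G1 X12.00 Y4.00
G1 X4.00 Y4.00
G1 X4.00 Y16.00
G1 X0.00 Y16.00
G1 X0.00 Y0.00
; layer 8
G0 Z8.00
G0 X0.00 Y0.00
G1 X12.00 Y0.00
G1 X12.00 Y4.00
G1 X4.00 Y4.00
G1 X4.00 Y16.00
G1 X0.00 Y16.00
G1 X0.00 Y0.00
M2 ; end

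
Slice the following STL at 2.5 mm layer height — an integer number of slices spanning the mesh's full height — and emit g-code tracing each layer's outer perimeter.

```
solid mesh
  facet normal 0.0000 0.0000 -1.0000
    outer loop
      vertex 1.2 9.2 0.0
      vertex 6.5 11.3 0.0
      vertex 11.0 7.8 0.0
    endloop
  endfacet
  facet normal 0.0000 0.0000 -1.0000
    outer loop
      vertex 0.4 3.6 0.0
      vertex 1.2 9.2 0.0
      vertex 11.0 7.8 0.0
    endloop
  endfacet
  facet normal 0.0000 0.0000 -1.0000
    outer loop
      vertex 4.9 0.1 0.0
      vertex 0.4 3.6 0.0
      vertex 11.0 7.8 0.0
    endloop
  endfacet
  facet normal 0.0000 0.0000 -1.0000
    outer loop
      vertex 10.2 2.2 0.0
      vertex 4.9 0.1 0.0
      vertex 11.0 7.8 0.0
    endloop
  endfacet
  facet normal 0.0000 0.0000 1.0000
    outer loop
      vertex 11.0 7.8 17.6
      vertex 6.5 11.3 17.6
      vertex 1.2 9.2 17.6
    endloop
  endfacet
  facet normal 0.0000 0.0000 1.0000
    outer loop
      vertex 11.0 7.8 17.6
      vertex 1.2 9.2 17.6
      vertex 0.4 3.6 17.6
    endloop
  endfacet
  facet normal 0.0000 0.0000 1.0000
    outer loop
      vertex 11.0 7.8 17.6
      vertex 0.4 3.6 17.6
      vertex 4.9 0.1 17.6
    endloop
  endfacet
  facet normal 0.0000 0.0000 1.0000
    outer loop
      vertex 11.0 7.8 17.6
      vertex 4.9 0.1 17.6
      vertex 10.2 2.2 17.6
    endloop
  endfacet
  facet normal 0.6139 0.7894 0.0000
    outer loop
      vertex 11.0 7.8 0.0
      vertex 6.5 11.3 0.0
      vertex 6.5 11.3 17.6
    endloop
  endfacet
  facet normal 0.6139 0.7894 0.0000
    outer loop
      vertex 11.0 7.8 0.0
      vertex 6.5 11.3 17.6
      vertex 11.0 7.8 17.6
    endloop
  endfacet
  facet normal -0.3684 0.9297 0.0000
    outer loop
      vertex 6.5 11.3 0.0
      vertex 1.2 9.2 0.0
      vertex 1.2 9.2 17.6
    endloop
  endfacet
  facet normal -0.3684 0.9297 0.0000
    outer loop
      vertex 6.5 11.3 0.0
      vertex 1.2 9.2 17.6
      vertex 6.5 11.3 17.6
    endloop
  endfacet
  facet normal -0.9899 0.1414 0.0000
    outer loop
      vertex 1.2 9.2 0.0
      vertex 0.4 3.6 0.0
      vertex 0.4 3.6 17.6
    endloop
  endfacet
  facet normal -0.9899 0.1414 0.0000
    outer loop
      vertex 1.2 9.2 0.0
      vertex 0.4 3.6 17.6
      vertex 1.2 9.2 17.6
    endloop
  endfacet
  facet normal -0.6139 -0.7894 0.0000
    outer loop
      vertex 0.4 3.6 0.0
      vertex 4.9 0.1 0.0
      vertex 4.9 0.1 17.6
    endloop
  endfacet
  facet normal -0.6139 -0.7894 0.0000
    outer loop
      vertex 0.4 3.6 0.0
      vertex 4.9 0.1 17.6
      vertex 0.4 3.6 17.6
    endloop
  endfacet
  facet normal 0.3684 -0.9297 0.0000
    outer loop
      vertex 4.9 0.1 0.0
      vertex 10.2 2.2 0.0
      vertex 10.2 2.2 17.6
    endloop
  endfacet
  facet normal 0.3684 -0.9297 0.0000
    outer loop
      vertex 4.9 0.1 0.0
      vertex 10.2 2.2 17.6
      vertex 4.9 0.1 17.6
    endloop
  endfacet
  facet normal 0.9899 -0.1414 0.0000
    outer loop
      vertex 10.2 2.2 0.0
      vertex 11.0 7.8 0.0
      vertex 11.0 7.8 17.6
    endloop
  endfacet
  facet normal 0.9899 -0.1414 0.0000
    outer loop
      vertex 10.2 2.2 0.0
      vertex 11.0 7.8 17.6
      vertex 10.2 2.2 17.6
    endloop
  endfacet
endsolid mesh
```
; perimeter-only toolpath
G21 ; units = mm
G90 ; absolute positioning
G28 ; home
; layer 1
G0 Z2.5
G0 X11.0 Y7.8
G1 X6.5 Y11.3
G1 X1.2 Y9.2
G1 X0.4 Y3.6
G1 X4.9 Y0.1
G1 X10.2 Y2.2
G1 X11.0 Y7.8
; layer 2
G0 Z5.0
G0 X11.0 Y7.8
G1 X6.5 Y11.3
G1 X1.2 Y9.2
G1 X0.4 Y3.6
G1 X4.9 Y0.1
G1 X10.2 Y2.2
G1 X11.0 Y7.8
; layer 3
G0 Z7.5
G0 X11.0 Y7.8
G1 X6.5 Y11.3
G1 X1.2 Y9.2
G1 X0.4 Y3.6
G1 X4.9 Y0.1
G1 X10.2 Y2.2
G1 X11.0 Y7.8
; layer 4
G0 Z10.1
G0 X11.0 Y7.8
G1 X6.5 Y11.3
G1 X1.2 Y9.2
G1 X0.4 Y3.6
G1 X4.9 Y0.1
G1 X10.2 Y2.2
G1 X11.0 Y7.8
; layer 5
G0 Z12.6
G0 X11.0 Y7.8
G1 X6.5 Y11.3
G1 X1.2 Y9.2
G1 X0.4 Y3.6
G1 X4.9 Y0.1
G1 X10.2 Y2.2
G1 X11.0 Y7.8
; layer 6
G0 Z15.1
G0 X11.0 Y7.8
G1 X6.5 Y11.3
G1 X1.2 Y9.2
G1 X0.4 Y3.6
G1 X4.9 Y0.1
G1 X10.2 Y2.2
G1 X11.0 Y7.8
; layer 7
G0 Z17.6
G0 X11.0 Y7.8
G1 X6.5 Y11.3
G1 X1.2 Y9.2
G1 X0.4 Y3.6
G1 X4.9 Y0.1
G1 X10.2 Y2.2
G1 X11.0 Y7.8
M2 ; end

The solid is a regular 6-sided prism (a cylinder approximated with 6 flat sides), circumscribed radius ≈ 5.7 mm, height ≈ 17.6 mm. Slicing at Δz = 2.5 mm — 7 equal slices spanning the solid's height, so layer i sits at z = i·h/7 — gives 7 non-empty perimeters. Each is a 6-segment closed polygon; G0 lifts to the layer z and rapids to the start vertex, then G1 traces the edges.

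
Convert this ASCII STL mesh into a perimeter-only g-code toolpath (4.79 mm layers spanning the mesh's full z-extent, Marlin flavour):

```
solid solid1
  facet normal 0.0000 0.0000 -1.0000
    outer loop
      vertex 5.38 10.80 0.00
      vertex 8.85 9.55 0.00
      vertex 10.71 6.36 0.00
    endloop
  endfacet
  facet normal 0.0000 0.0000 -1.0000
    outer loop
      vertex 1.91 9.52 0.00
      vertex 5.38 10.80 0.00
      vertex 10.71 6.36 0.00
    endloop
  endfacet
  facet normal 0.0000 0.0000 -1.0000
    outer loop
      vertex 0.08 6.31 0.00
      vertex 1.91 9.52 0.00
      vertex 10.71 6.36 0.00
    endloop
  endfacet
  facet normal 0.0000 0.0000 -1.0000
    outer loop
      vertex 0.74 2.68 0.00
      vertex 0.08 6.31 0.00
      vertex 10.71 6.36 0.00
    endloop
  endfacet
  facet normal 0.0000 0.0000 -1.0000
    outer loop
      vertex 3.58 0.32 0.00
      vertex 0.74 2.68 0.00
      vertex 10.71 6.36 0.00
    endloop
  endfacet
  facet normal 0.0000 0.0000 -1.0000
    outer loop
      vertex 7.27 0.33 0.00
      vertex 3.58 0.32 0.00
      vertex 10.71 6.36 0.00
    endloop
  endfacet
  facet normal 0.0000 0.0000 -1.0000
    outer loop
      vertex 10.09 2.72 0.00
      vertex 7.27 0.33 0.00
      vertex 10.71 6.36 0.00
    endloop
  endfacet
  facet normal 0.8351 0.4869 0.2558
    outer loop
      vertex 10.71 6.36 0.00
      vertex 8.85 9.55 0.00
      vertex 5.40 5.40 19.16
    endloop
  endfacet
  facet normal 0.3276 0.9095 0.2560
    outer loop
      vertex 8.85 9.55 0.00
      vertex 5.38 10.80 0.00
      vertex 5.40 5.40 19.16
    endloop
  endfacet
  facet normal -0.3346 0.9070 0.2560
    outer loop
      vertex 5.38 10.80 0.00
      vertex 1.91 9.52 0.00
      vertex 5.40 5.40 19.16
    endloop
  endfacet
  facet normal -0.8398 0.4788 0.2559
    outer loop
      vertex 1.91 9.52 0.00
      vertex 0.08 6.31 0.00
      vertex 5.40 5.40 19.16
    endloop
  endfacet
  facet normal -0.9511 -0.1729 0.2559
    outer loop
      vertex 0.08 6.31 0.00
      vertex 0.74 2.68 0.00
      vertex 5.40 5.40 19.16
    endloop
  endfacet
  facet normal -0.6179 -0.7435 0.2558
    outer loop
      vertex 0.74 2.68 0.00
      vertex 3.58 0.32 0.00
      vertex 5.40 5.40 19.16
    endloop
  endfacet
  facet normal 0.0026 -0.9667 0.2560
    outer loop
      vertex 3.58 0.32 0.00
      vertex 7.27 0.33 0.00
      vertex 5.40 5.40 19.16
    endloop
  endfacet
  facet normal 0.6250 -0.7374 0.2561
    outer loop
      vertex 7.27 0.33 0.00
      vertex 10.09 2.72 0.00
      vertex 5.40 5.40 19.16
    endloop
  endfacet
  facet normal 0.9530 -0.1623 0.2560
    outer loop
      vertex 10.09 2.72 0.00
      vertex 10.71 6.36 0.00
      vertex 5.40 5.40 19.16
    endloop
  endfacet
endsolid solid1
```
; perimeter-only toolpath
G21 ; units = mm
G90 ; absolute positioning
G28 ; home
; layer 1
G0 Z4.79
G0 X9.38 Y6.12
G1 X7.99 Y8.51
G1 X5.38 Y9.45
G1 X2.78 Y8.49
G1 X1.41 Y6.08
G1 X1.91 Y3.36
G1 X4.04 Y1.59
G1 X6.80 Y1.60
G1 X8.92 Y3.39
G1 X9.38 Y6.12
; layer 2
G0 Z9.58
G0 X8.05 Y5.88
G1 X7.12 Y7.48
G1 X5.39 Y8.10
G1 X3.66 Y7.46
G1 X2.74 Y5.86
G1 X3.07 Y4.04
G1 X4.49 Y2.86
G1 X6.33 Y2.87
G1 X7.75 Y4.06
G1 X8.05 Y5.88
; layer 3
G0 Z14.37
G0 X6.73 Y5.64
G1 X6.26 Y6.44
G1 X5.40 Y6.75
G1 X4.53 Y6.43
G1 X4.07 Y5.63
G1 X4.24 Y4.72
G1 X4.95 Y4.13
G1 X5.87 Y4.13
G1 X6.57 Y4.73
G1 X6.73 Y5.64
M2 ; end

The solid is a regular 9-sided pyramid, base circumscribed radius ≈ 5.4 mm, apex at z ≈ 19.2 mm. Slicing at Δz = 4.79 mm — 4 equal slices spanning the solid's height, so layer i sits at z = i·h/4 — gives 3 non-empty perimeters. Each is a 9-segment closed polygon; G0 lifts to the layer z and rapids to the start vertex, then G1 traces the edges. The cross-section shrinks linearly with z (the slice at the apex is degenerate and omitted).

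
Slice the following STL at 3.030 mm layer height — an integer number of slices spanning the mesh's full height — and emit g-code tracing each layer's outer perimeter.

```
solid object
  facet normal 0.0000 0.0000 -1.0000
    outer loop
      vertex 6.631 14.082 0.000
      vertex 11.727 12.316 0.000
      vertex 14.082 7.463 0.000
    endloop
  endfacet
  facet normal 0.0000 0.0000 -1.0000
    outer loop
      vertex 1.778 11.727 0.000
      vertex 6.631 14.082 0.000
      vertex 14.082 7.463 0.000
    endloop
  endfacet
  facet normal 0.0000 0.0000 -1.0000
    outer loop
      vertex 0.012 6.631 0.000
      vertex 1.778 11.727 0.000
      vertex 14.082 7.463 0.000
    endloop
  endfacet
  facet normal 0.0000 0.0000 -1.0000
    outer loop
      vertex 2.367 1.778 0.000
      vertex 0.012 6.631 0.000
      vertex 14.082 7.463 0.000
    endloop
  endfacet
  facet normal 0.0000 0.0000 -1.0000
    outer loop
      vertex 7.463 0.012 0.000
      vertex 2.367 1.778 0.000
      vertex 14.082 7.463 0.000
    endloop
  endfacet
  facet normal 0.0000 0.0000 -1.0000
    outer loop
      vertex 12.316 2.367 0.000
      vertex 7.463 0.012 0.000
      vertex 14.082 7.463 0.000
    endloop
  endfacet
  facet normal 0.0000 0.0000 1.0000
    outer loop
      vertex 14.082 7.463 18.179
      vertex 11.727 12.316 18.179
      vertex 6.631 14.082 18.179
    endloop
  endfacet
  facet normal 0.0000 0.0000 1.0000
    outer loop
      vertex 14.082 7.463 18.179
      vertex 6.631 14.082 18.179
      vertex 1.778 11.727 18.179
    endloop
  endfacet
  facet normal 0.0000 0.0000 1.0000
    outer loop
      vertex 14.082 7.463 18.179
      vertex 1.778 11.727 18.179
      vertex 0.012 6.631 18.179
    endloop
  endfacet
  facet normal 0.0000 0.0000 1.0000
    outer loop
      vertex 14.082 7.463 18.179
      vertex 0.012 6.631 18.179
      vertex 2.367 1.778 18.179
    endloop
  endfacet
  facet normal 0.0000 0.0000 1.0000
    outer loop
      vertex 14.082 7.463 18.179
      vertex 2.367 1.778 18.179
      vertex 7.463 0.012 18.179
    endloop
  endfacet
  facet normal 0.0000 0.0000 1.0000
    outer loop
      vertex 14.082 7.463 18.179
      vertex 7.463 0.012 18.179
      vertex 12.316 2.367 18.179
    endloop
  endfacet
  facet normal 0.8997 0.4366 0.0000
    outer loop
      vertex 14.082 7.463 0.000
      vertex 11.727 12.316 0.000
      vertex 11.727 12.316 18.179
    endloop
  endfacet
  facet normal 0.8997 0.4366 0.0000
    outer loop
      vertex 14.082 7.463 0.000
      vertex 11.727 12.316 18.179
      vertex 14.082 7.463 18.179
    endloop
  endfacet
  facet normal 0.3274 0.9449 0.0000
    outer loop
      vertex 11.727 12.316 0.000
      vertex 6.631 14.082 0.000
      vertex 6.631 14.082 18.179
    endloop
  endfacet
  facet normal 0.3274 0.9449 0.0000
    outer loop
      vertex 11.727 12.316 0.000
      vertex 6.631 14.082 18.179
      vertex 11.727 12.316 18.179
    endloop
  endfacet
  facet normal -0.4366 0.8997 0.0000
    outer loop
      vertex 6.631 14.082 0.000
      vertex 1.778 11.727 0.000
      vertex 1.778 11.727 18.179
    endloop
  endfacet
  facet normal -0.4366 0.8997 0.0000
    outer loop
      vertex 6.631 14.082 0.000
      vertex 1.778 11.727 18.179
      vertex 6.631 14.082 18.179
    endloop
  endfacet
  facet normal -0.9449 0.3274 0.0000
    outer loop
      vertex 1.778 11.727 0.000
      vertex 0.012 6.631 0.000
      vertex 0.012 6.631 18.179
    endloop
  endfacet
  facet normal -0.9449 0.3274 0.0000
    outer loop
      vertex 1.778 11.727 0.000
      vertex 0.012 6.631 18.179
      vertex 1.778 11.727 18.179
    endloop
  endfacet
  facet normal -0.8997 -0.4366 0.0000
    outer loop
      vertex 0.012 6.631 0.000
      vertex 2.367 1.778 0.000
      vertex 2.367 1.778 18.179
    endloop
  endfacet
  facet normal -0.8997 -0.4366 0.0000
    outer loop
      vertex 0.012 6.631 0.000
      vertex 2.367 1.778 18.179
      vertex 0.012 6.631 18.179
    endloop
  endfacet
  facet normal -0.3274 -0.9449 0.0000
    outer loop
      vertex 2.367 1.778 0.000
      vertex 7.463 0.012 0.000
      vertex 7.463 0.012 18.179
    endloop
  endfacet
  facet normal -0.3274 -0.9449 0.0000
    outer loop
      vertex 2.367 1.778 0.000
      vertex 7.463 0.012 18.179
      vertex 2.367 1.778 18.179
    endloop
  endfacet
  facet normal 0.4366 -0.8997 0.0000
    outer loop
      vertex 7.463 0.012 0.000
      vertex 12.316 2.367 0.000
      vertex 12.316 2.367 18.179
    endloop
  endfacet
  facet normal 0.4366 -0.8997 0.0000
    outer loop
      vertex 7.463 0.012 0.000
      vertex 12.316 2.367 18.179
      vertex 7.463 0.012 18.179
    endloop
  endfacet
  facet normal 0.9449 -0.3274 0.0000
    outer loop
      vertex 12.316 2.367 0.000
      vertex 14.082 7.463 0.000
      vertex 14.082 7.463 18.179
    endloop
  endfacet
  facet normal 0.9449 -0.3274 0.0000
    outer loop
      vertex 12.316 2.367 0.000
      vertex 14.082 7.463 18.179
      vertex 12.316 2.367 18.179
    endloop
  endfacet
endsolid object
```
; perimeter-only toolpath
G21 ; units = mm
G90 ; absolute positioning
G28 ; home
; layer 1
G0 Z3.030
G0 X14.082 Y7.463
G1 X11.727 Y12.316
G1 X6.631 Y14.082
G1 X1.778 Y11.727
G1 X0.012 Y6.631
G1 X2.367 Y1.778
G1 X7.463 Y0.012
G1 X12.316 Y2.367
G1 X14.082 Y7.463
; layer 2
G0 Z6.060
G0 X14.082 Y7.463
G1 X11.727 Y12.316
G1 X6.631 Y14.082
G1 X1.778 Y11.727
G1 X0.012 Y6.631
G1 X2.367 Y1.778
G1 X7.463 Y0.012
G1 X12.316 Y2.367
G1 X14.082 Y7.463
; layer 3
G0 Z9.089
G0 X14.082 Y7.463
G1 X11.727 Y12.316
G1 X6.631 Y14.082
G1 X1.778 Y11.727
G1 X0.012 Y6.631
G1 X2.367 Y1.778
G1 X7.463 Y0.012
G1 X12.316 Y2.367
G1 X14.082 Y7.463
; layer 4
G0 Z12.119
G0 X14.082 Y7.463
G1 X11.727 Y12.316
G1 X6.631 Y14.082
G1 X1.778 Y11.727
G1 X0.012 Y6.631
G1 X2.367 Y1.778
G1 X7.463 Y0.012
G1 X12.316 Y2.367
G1 X14.082 Y7.463
; layer 5
G0 Z15.149
G0 X14.082 Y7.463
G1 X11.727 Y12.316
G1 X6.631 Y14.082
G1 X1.778 Y11.727
G1 X0.012 Y6.631
G1 X2.367 Y1.778
G1 X7.463 Y0.012
G1 X12.316 Y2.367
G1 X14.082 Y7.463
; layer 6
G0 Z18.179
G0 X14.082 Y7.463
G1 X11.727 Y12.316
G1 X6.631 Y14.082
G1 X1.778 Y11.727
G1 X0.012 Y6.631
G1 X2.367 Y1.778
G1 X7.463 Y0.012
G1 X12.316 Y2.367
G1 X14.082 Y7.463
M2 ; end

The solid is a regular 8-sided prism (a cylinder approximated with 8 flat sides), circumscribed radius ≈ 7.05 mm, height ≈ 18.2 mm. Slicing at Δz = 3.030 mm — 6 equal slices spanning the solid's height, so layer i sits at z = i·h/6 — gives 6 non-empty perimeters. Each is a 8-segment closed polygon; G0 lifts to the layer z and rapids to the start vertex, then G1 traces the edges.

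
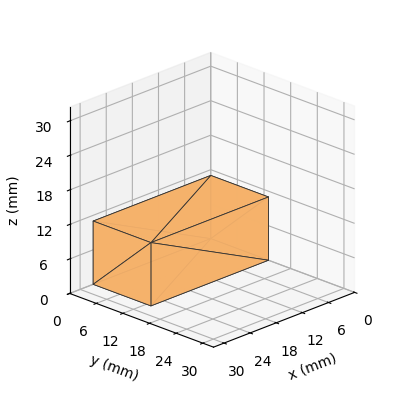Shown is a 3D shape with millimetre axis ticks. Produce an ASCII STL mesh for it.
Reading the render: the shape is a rectangular box, roughly 27 × 13 mm footprint and 11 mm tall (dimensions read to the nearest mm from the axis ticks). For the STL, each face is triangulated and given an outward normal.

solid part
  facet normal 0.0000 0.0000 -1.0000
    outer loop
      vertex 27.00 13.00 0.00
      vertex 27.00 0.00 0.00
      vertex 0.00 0.00 0.00
    endloop
  endfacet
  facet normal 0.0000 0.0000 -1.0000
    outer loop
      vertex 0.00 13.00 0.00
      vertex 27.00 13.00 0.00
      vertex 0.00 0.00 0.00
    endloop
  endfacet
  facet normal 0.0000 0.0000 1.0000
    outer loop
      vertex 0.00 0.00 11.00
      vertex 27.00 0.00 11.00
      vertex 27.00 13.00 11.00
    endloop
  endfacet
  facet normal 0.0000 0.0000 1.0000
    outer loop
      vertex 0.00 0.00 11.00
      vertex 27.00 13.00 11.00
      vertex 0.00 13.00 11.00
    endloop
  endfacet
  facet normal 0.0000 -1.0000 0.0000
    outer loop
      vertex 0.00 0.00 0.00
      vertex 27.00 0.00 0.00
      vertex 27.00 0.00 11.00
    endloop
  endfacet
  facet normal 0.0000 -1.0000 0.0000
    outer loop
      vertex 0.00 0.00 0.00
      vertex 27.00 0.00 11.00
      vertex 0.00 0.00 11.00
    endloop
  endfacet
  facet normal 0.0000 1.0000 0.0000
    outer loop
      vertex 27.00 13.00 11.00
      vertex 27.00 13.00 0.00
      vertex 0.00 13.00 0.00
    endloop
  endfacet
  facet normal 0.0000 1.0000 0.0000
    outer loop
      vertex 0.00 13.00 11.00
      vertex 27.00 13.00 11.00
      vertex 0.00 13.00 0.00
    endloop
  endfacet
  facet normal -1.0000 0.0000 0.0000
    outer loop
      vertex 0.00 13.00 11.00
      vertex 0.00 13.00 0.00
      vertex 0.00 0.00 0.00
    endloop
  endfacet
  facet normal -1.0000 0.0000 0.0000
    outer loop
      vertex 0.00 0.00 11.00
      vertex 0.00 13.00 11.00
      vertex 0.00 0.00 0.00
    endloop
  endfacet
  facet normal 1.0000 0.0000 0.0000
    outer loop
      vertex 27.00 0.00 0.00
      vertex 27.00 13.00 0.00
      vertex 27.00 13.00 11.00
    endloop
  endfacet
  facet normal 1.0000 0.0000 0.0000
    outer loop
      vertex 27.00 0.00 0.00
      vertex 27.00 13.00 11.00
      vertex 27.00 0.00 11.00
    endloop
  endfacet
endsolid part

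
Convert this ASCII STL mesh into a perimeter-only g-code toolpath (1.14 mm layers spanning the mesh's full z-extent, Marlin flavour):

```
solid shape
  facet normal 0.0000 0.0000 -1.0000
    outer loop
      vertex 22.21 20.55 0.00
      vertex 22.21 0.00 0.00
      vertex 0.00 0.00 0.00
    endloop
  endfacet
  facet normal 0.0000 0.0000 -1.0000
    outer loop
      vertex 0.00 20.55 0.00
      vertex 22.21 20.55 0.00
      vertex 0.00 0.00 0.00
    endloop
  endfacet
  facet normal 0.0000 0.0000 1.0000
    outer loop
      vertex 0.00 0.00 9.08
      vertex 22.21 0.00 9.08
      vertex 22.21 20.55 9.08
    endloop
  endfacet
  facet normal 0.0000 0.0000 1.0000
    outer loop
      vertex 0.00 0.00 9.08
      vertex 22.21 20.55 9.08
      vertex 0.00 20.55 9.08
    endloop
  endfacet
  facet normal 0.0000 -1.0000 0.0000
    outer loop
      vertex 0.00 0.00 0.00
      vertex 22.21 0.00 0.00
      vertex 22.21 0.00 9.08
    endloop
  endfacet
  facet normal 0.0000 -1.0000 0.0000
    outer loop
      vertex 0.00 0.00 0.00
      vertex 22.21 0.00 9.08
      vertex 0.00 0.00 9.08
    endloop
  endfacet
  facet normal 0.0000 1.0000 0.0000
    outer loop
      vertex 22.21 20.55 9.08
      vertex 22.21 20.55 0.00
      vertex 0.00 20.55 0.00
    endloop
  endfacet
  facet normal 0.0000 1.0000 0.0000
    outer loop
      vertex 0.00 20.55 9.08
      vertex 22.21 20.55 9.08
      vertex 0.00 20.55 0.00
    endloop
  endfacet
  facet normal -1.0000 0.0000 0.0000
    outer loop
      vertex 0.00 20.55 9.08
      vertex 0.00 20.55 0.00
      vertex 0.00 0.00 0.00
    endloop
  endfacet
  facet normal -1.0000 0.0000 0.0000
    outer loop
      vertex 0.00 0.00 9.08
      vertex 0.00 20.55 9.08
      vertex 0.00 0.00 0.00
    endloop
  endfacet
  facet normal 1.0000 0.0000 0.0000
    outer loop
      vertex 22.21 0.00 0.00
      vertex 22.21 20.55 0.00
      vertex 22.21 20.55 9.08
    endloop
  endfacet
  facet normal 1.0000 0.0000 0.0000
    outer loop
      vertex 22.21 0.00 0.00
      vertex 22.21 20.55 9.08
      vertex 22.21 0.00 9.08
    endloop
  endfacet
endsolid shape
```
; perimeter-only toolpath
G21 ; units = mm
G90 ; absolute positioning
G28 ; home
; layer 1
G0 Z1.14
G0 X0.00 Y0.00
G1 X22.21 Y0.00
G1 X22.21 Y20.55
G1 X0.00 Y20.55
G1 X0.00 Y0.00
; layer 2
G0 Z2.27
G0 X0.00 Y0.00
G1 X22.21 Y0.00
G1 X22.21 Y20.55
G1 X0.00 Y20.55
G1 X0.00 Y0.00
; layer 3
G0 Z3.41
G0 X0.00 Y0.00
G1 X22.21 Y0.00
G1 X22.21 Y20.55
G1 X0.00 Y20.55
G1 X0.00 Y0.00
; layer 4
G0 Z4.54
G0 X0.00 Y0.00
G1 X22.21 Y0.00
G1 X22.21 Y20.55
G1 X0.00 Y20.55
G1 X0.00 Y0.00
; layer 5
G0 Z5.67
G0 X0.00 Y0.00
G1 X22.21 Y0.00
G1 X22.21 Y20.55
G1 X0.00 Y20.55
G1 X0.00 Y0.00
; layer 6
G0 Z6.81
G0 X0.00 Y0.00
G1 X22.21 Y0.00
G1 X22.21 Y20.55
G1 X0.00 Y20.55
G1 X0.00 Y0.00
; layer 7
G0 Z7.95
G0 X0.00 Y0.00
G1 X22.21 Y0.00
G1 X22.21 Y20.55
G1 X0.00 Y20.55
G1 X0.00 Y0.00
; layer 8
G0 Z9.08
G0 X0.00 Y0.00
G1 X22.21 Y0.00
G1 X22.21 Y20.55
G1 X0.00 Y20.55
G1 X0.00 Y0.00
M2 ; end

The solid is a rectangular box, roughly 22.2 × 20.6 mm footprint and 9.08 mm tall. Slicing at Δz = 1.14 mm — 8 equal slices spanning the solid's height, so layer i sits at z = i·h/8 — gives 8 non-empty perimeters. Each is a 4-segment closed polygon; G0 lifts to the layer z and rapids to the start vertex, then G1 traces the edges.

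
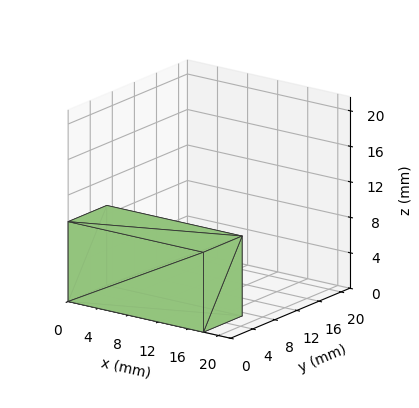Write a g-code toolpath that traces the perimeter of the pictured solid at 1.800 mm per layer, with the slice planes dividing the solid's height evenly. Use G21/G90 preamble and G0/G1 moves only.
Reading the render: the shape is a rectangular box, roughly 18 × 7 mm footprint and 9 mm tall (dimensions read to the nearest mm from the axis ticks). For the g-code, the solid's height is divided into equal slices at the stated Δz and each level perimeter traced with G1 moves after a G0 lift.

; perimeter-only toolpath
G21 ; units = mm
G90 ; absolute positioning
G28 ; home
; layer 1
G0 Z1.800
G0 X0.000 Y0.000
G1 X18.000 Y0.000
G1 X18.000 Y7.000
G1 X0.000 Y7.000
G1 X0.000 Y0.000
; layer 2
G0 Z3.600
G0 X0.000 Y0.000
G1 X18.000 Y0.000
G1 X18.000 Y7.000
G1 X0.000 Y7.000
G1 X0.000 Y0.000
; layer 3
G0 Z5.400
G0 X0.000 Y0.000
G1 X18.000 Y0.000
G1 X18.000 Y7.000
G1 X0.000 Y7.000
G1 X0.000 Y0.000
; layer 4
G0 Z7.200
G0 X0.000 Y0.000
G1 X18.000 Y0.000
G1 X18.000 Y7.000
G1 X0.000 Y7.000
G1 X0.000 Y0.000
; layer 5
G0 Z9.000
G0 X0.000 Y0.000
G1 X18.000 Y0.000
G1 X18.000 Y7.000
G1 X0.000 Y7.000
G1 X0.000 Y0.000
M2 ; end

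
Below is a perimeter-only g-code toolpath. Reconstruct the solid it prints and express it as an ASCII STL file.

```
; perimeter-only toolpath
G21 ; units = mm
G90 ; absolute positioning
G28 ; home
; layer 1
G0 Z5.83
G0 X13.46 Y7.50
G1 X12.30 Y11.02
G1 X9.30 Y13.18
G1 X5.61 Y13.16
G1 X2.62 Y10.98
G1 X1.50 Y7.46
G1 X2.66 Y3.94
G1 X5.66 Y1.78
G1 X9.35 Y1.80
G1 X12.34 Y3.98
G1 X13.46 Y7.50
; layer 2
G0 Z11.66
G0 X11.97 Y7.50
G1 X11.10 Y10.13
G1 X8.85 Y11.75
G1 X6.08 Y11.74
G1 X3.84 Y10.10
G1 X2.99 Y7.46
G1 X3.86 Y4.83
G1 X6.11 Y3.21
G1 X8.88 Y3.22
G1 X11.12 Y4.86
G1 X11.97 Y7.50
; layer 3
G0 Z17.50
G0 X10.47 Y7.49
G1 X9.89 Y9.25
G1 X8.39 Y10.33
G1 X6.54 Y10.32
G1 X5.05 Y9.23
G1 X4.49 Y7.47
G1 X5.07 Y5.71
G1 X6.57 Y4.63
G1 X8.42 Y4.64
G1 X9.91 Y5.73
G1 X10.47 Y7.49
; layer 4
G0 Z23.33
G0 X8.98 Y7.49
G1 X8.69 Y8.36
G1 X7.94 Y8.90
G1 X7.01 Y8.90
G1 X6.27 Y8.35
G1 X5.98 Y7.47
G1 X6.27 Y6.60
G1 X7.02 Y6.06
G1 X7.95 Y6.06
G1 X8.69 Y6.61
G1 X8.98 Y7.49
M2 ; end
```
solid part
  facet normal 0.0000 0.0000 -1.0000
    outer loop
      vertex 9.76 14.60 0.00
      vertex 13.51 11.90 0.00
      vertex 14.96 7.51 0.00
    endloop
  endfacet
  facet normal 0.0000 0.0000 -1.0000
    outer loop
      vertex 5.14 14.58 0.00
      vertex 9.76 14.60 0.00
      vertex 14.96 7.51 0.00
    endloop
  endfacet
  facet normal 0.0000 0.0000 -1.0000
    outer loop
      vertex 1.41 11.85 0.00
      vertex 5.14 14.58 0.00
      vertex 14.96 7.51 0.00
    endloop
  endfacet
  facet normal 0.0000 0.0000 -1.0000
    outer loop
      vertex 0.00 7.45 0.00
      vertex 1.41 11.85 0.00
      vertex 14.96 7.51 0.00
    endloop
  endfacet
  facet normal 0.0000 0.0000 -1.0000
    outer loop
      vertex 1.45 3.06 0.00
      vertex 0.00 7.45 0.00
      vertex 14.96 7.51 0.00
    endloop
  endfacet
  facet normal 0.0000 0.0000 -1.0000
    outer loop
      vertex 5.20 0.36 0.00
      vertex 1.45 3.06 0.00
      vertex 14.96 7.51 0.00
    endloop
  endfacet
  facet normal 0.0000 0.0000 -1.0000
    outer loop
      vertex 9.82 0.38 0.00
      vertex 5.20 0.36 0.00
      vertex 14.96 7.51 0.00
    endloop
  endfacet
  facet normal 0.0000 0.0000 -1.0000
    outer loop
      vertex 13.55 3.11 0.00
      vertex 9.82 0.38 0.00
      vertex 14.96 7.51 0.00
    endloop
  endfacet
  facet normal 0.9225 0.3047 0.2370
    outer loop
      vertex 14.96 7.51 0.00
      vertex 13.51 11.90 0.00
      vertex 7.48 7.48 29.16
    endloop
  endfacet
  facet normal 0.5677 0.7884 0.2369
    outer loop
      vertex 13.51 11.90 0.00
      vertex 9.76 14.60 0.00
      vertex 7.48 7.48 29.16
    endloop
  endfacet
  facet normal -0.0042 0.9715 0.2369
    outer loop
      vertex 9.76 14.60 0.00
      vertex 5.14 14.58 0.00
      vertex 7.48 7.48 29.16
    endloop
  endfacet
  facet normal -0.5738 0.7840 0.2369
    outer loop
      vertex 5.14 14.58 0.00
      vertex 1.41 11.85 0.00
      vertex 7.48 7.48 29.16
    endloop
  endfacet
  facet normal -0.9252 0.2965 0.2370
    outer loop
      vertex 1.41 11.85 0.00
      vertex 0.00 7.45 0.00
      vertex 7.48 7.48 29.16
    endloop
  endfacet
  facet normal -0.9225 -0.3047 0.2370
    outer loop
      vertex 0.00 7.45 0.00
      vertex 1.45 3.06 0.00
      vertex 7.48 7.48 29.16
    endloop
  endfacet
  facet normal -0.5677 -0.7884 0.2369
    outer loop
      vertex 1.45 3.06 0.00
      vertex 5.20 0.36 0.00
      vertex 7.48 7.48 29.16
    endloop
  endfacet
  facet normal 0.0042 -0.9715 0.2369
    outer loop
      vertex 5.20 0.36 0.00
      vertex 9.82 0.38 0.00
      vertex 7.48 7.48 29.16
    endloop
  endfacet
  facet normal 0.5738 -0.7840 0.2369
    outer loop
      vertex 9.82 0.38 0.00
      vertex 13.55 3.11 0.00
      vertex 7.48 7.48 29.16
    endloop
  endfacet
  facet normal 0.9252 -0.2965 0.2370
    outer loop
      vertex 13.55 3.11 0.00
      vertex 14.96 7.51 0.00
      vertex 7.48 7.48 29.16
    endloop
  endfacet
endsolid part

The G0 Z moves step by Δz≈5.83 mm. The G1 loops shrink linearly with z, so the solid tapers from its base footprint up to z≈29.2. Closing with a flat bottom cap and the tapered top and triangulating gives 18 facets — a regular 10-sided pyramid, base circumscribed radius ≈ 7.48 mm, apex at z ≈ 29.2 mm.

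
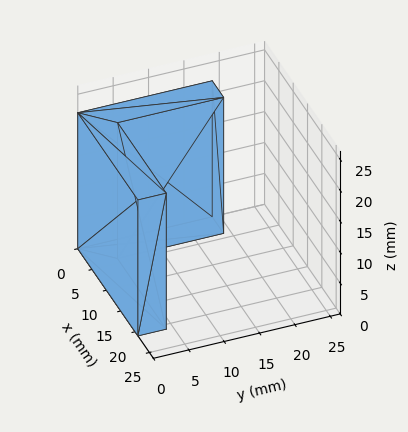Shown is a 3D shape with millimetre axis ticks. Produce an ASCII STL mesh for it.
Reading the render: the shape is an L-shaped prism: outer 21 × 19 mm, arm thicknesses ≈ 4 mm (horizontal) and 4 mm (vertical), extruded 22 mm in z (dimensions read to the nearest mm from the axis ticks). For the STL, each face is triangulated and given an outward normal.

solid part
  facet normal 0.0000 0.0000 -1.0000
    outer loop
      vertex 21.00 4.00 0.00
      vertex 21.00 0.00 0.00
      vertex 0.00 0.00 0.00
    endloop
  endfacet
  facet normal 0.0000 0.0000 -1.0000
    outer loop
      vertex 4.00 4.00 0.00
      vertex 21.00 4.00 0.00
      vertex 0.00 0.00 0.00
    endloop
  endfacet
  facet normal 0.0000 0.0000 -1.0000
    outer loop
      vertex 4.00 19.00 0.00
      vertex 4.00 4.00 0.00
      vertex 0.00 0.00 0.00
    endloop
  endfacet
  facet normal 0.0000 0.0000 -1.0000
    outer loop
      vertex 0.00 19.00 0.00
      vertex 4.00 19.00 0.00
      vertex 0.00 0.00 0.00
    endloop
  endfacet
  facet normal 0.0000 0.0000 1.0000
    outer loop
      vertex 0.00 0.00 22.00
      vertex 21.00 0.00 22.00
      vertex 21.00 4.00 22.00
    endloop
  endfacet
  facet normal 0.0000 0.0000 1.0000
    outer loop
      vertex 0.00 0.00 22.00
      vertex 21.00 4.00 22.00
      vertex 4.00 4.00 22.00
    endloop
  endfacet
  facet normal 0.0000 0.0000 1.0000
    outer loop
      vertex 0.00 0.00 22.00
      vertex 4.00 4.00 22.00
      vertex 4.00 19.00 22.00
    endloop
  endfacet
  facet normal 0.0000 0.0000 1.0000
    outer loop
      vertex 0.00 0.00 22.00
      vertex 4.00 19.00 22.00
      vertex 0.00 19.00 22.00
    endloop
  endfacet
  facet normal 0.0000 -1.0000 0.0000
    outer loop
      vertex 0.00 0.00 0.00
      vertex 21.00 0.00 0.00
      vertex 21.00 0.00 22.00
    endloop
  endfacet
  facet normal 0.0000 -1.0000 0.0000
    outer loop
      vertex 0.00 0.00 0.00
      vertex 21.00 0.00 22.00
      vertex 0.00 0.00 22.00
    endloop
  endfacet
  facet normal 1.0000 0.0000 0.0000
    outer loop
      vertex 21.00 0.00 0.00
      vertex 21.00 4.00 0.00
      vertex 21.00 4.00 22.00
    endloop
  endfacet
  facet normal 1.0000 0.0000 0.0000
    outer loop
      vertex 21.00 0.00 0.00
      vertex 21.00 4.00 22.00
      vertex 21.00 0.00 22.00
    endloop
  endfacet
  facet normal 0.0000 1.0000 0.0000
    outer loop
      vertex 21.00 4.00 0.00
      vertex 4.00 4.00 0.00
      vertex 4.00 4.00 22.00
    endloop
  endfacet
  facet normal 0.0000 1.0000 0.0000
    outer loop
      vertex 21.00 4.00 0.00
      vertex 4.00 4.00 22.00
      vertex 21.00 4.00 22.00
    endloop
  endfacet
  facet normal 1.0000 0.0000 0.0000
    outer loop
      vertex 4.00 4.00 0.00
      vertex 4.00 19.00 0.00
      vertex 4.00 19.00 22.00
    endloop
  endfacet
  facet normal 1.0000 0.0000 0.0000
    outer loop
      vertex 4.00 4.00 0.00
      vertex 4.00 19.00 22.00
      vertex 4.00 4.00 22.00
    endloop
  endfacet
  facet normal 0.0000 1.0000 0.0000
    outer loop
      vertex 4.00 19.00 0.00
      vertex 0.00 19.00 0.00
      vertex 0.00 19.00 22.00
    endloop
  endfacet
  facet normal 0.0000 1.0000 0.0000
    outer loop
      vertex 4.00 19.00 0.00
      vertex 0.00 19.00 22.00
      vertex 4.00 19.00 22.00
    endloop
  endfacet
  facet normal -1.0000 0.0000 0.0000
    outer loop
      vertex 0.00 19.00 0.00
      vertex 0.00 0.00 0.00
      vertex 0.00 0.00 22.00
    endloop
  endfacet
  facet normal -1.0000 0.0000 0.0000
    outer loop
      vertex 0.00 19.00 0.00
      vertex 0.00 0.00 22.00
      vertex 0.00 19.00 22.00
    endloop
  endfacet
endsolid part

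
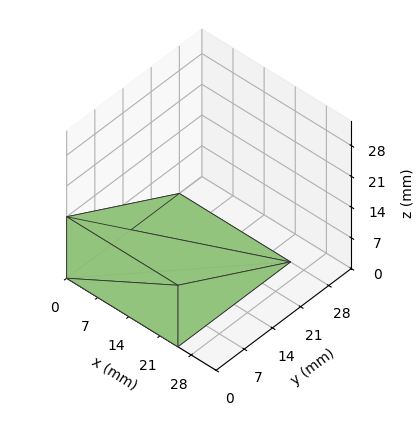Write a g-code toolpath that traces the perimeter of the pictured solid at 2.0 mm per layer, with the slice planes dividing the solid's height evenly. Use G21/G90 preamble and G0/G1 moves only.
Reading the render: the shape is a wedge (ramp): 25 × 28 mm base, rising to 14 mm along the y=0 edge and sloping linearly to z=0 at y=28 (dimensions read to the nearest mm from the axis ticks). For the g-code, the solid's height is divided into equal slices at the stated Δz and each level perimeter traced with G1 moves after a G0 lift.

; perimeter-only toolpath
G21 ; units = mm
G90 ; absolute positioning
G28 ; home
; layer 1
G0 Z2.0
G0 X0.0 Y0.0
G1 X25.0 Y0.0
G1 X25.0 Y24.0
G1 X0.0 Y24.0
G1 X0.0 Y0.0
; layer 2
G0 Z4.0
G0 X0.0 Y0.0
G1 X25.0 Y0.0
G1 X25.0 Y20.0
G1 X0.0 Y20.0
G1 X0.0 Y0.0
; layer 3
G0 Z6.0
G0 X0.0 Y0.0
G1 X25.0 Y0.0
G1 X25.0 Y16.0
G1 X0.0 Y16.0
G1 X0.0 Y0.0
; layer 4
G0 Z8.0
G0 X0.0 Y0.0
G1 X25.0 Y0.0
G1 X25.0 Y12.0
G1 X0.0 Y12.0
G1 X0.0 Y0.0
; layer 5
G0 Z10.0
G0 X0.0 Y0.0
G1 X25.0 Y0.0
G1 X25.0 Y8.0
G1 X0.0 Y8.0
G1 X0.0 Y0.0
; layer 6
G0 Z12.0
G0 X0.0 Y0.0
G1 X25.0 Y0.0
G1 X25.0 Y4.0
G1 X0.0 Y4.0
G1 X0.0 Y0.0
M2 ; end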